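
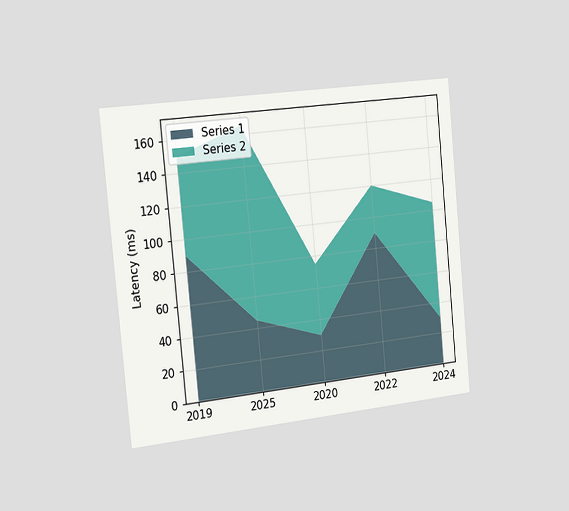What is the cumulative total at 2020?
The chart is tilted about 5° counter-clockwise and viewed slightly from the left. The stacked total at 2020 reaches 75ms.

75ms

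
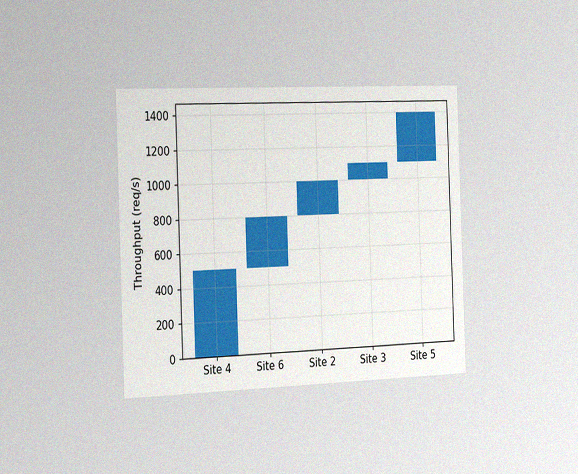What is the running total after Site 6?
The chart is tilted about 2° counter-clockwise and viewed slightly from the left, with some photo noise. After Site 6 the running total reaches 800req/s.

800req/s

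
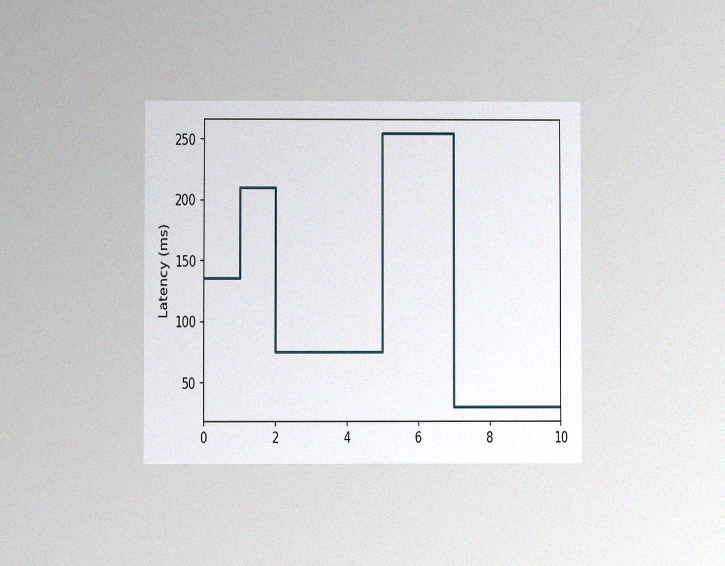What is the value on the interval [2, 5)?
The chart is viewed at a slight angle, with some photo noise. On [2, 5) the step sits at 75ms.

75ms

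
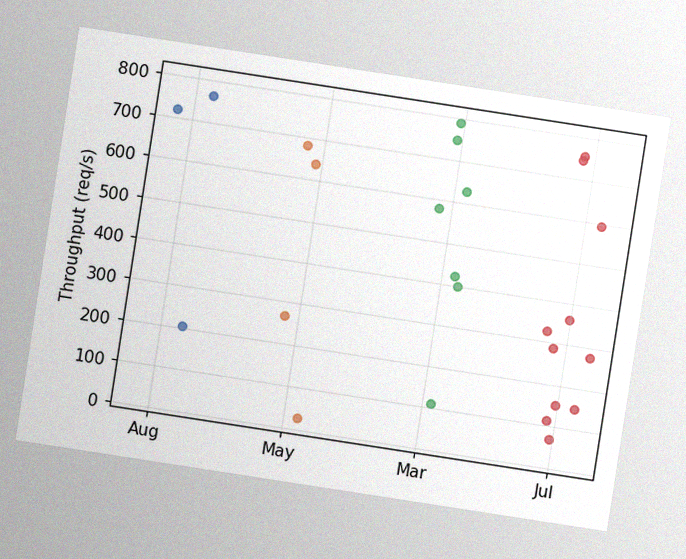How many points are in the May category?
The chart is tilted about 9° clockwise, with some photo noise. Counting the markers in the May column gives 4.

4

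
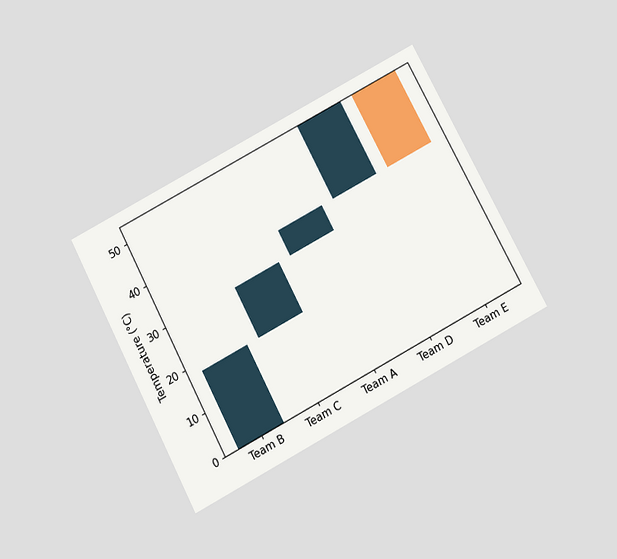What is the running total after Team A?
36°C

The chart is tilted about 28° counter-clockwise and viewed slightly from below. After Team A the running total reaches 36°C.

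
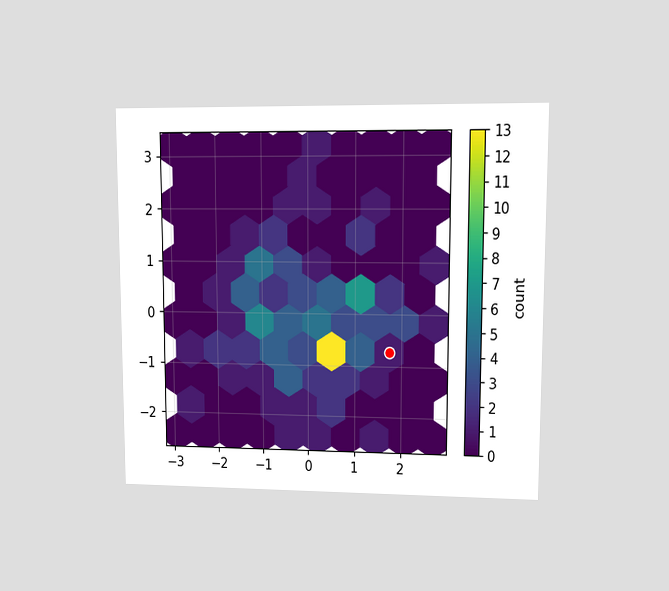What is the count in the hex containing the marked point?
The chart is viewed at a slight angle. The marked hex reads 1 on the colorbar.

1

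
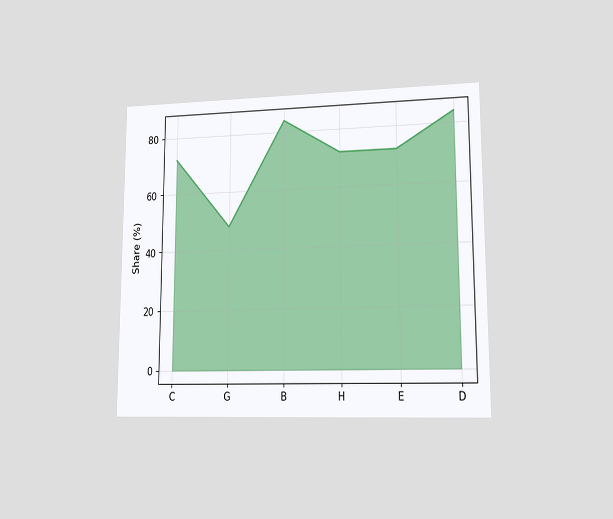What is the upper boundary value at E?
The chart is viewed at a slight angle. At E the upper boundary is at 72%.

72%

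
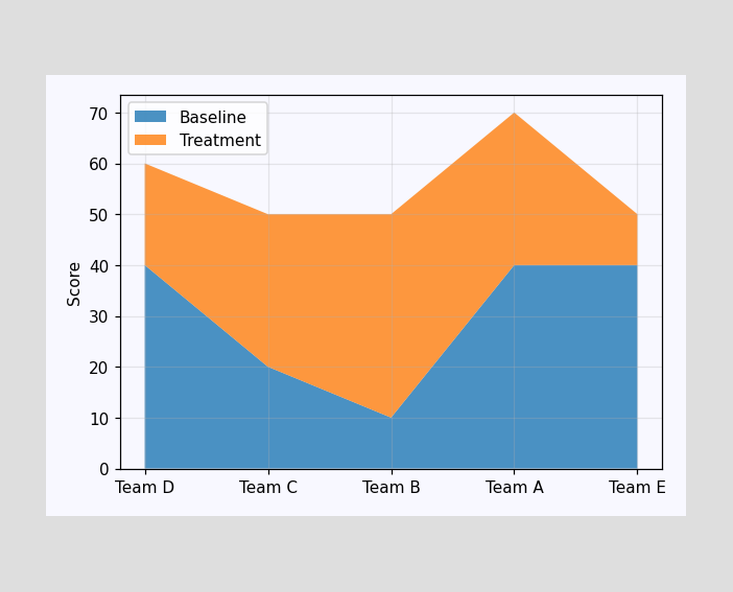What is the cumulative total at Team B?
50

The stacked total at Team B reaches 50.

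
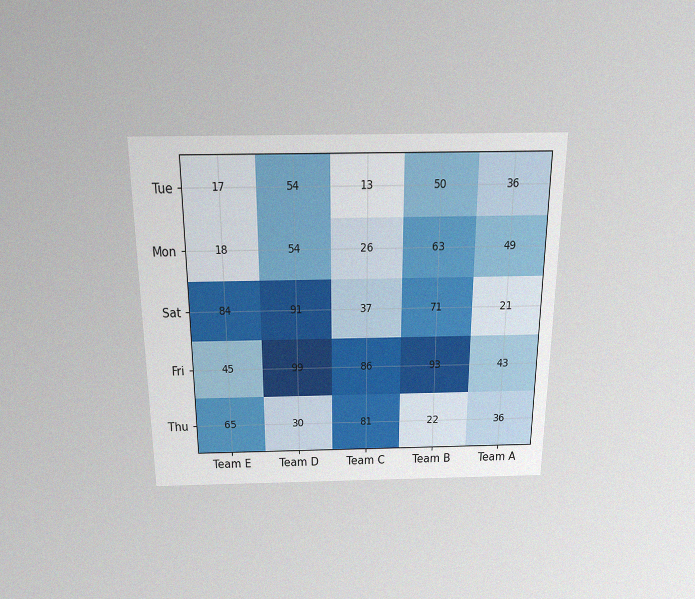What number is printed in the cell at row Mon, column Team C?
26

The chart is viewed slightly from above, with some photo noise. The (Mon, Team C) cell reads 26.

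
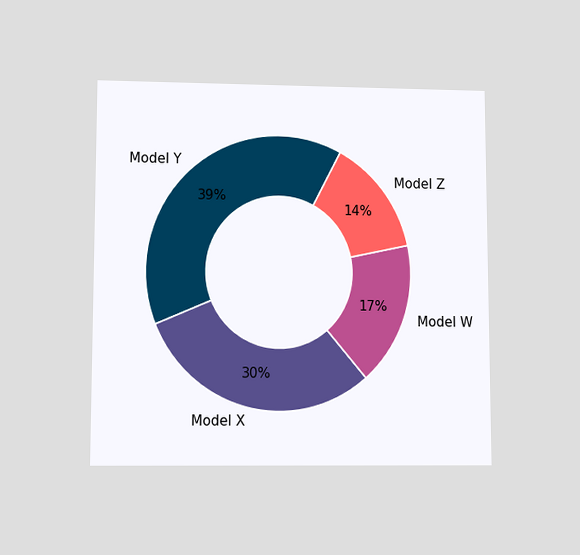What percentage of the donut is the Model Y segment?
The chart is viewed at a slight angle. The Model Y segment takes up 39% of the ring.

39%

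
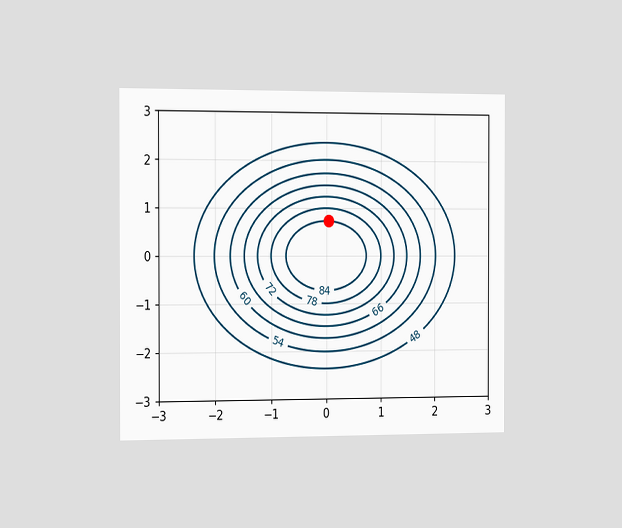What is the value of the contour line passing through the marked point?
The chart is viewed slightly from the left. The marked point sits on the contour labelled 84.

84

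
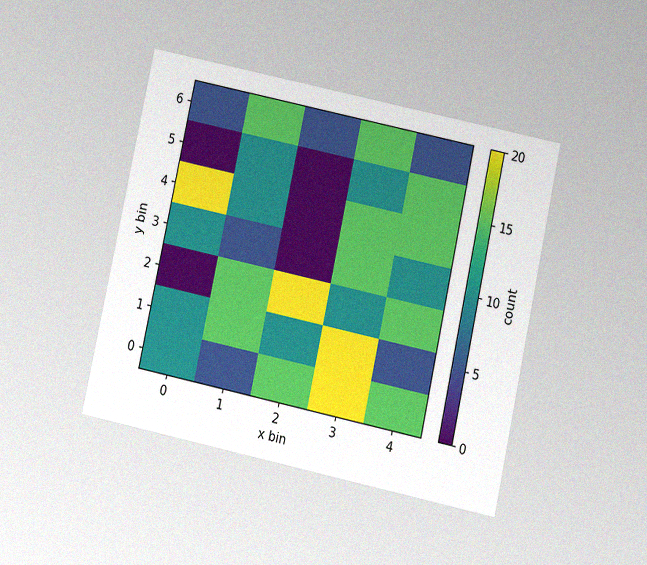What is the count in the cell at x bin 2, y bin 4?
0

The chart is tilted about 12° clockwise and viewed slightly from below, with some photo noise. Matching the cell (2, 4) against the colorbar gives 0.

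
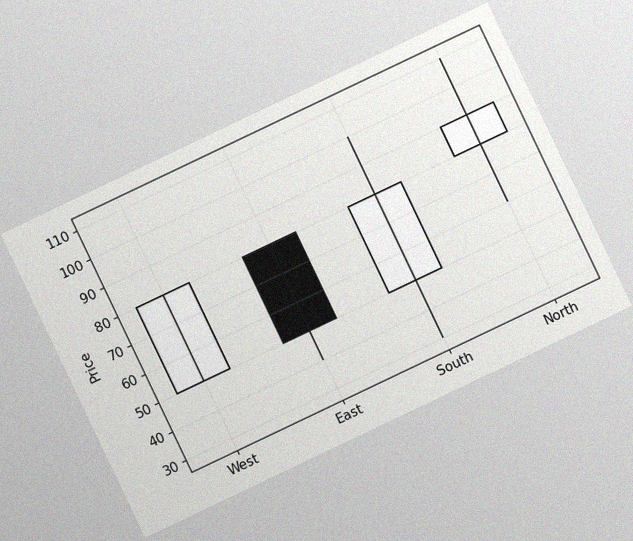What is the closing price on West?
The chart is tilted about 25° counter-clockwise, with some photo noise. The West candle closes at 80.

80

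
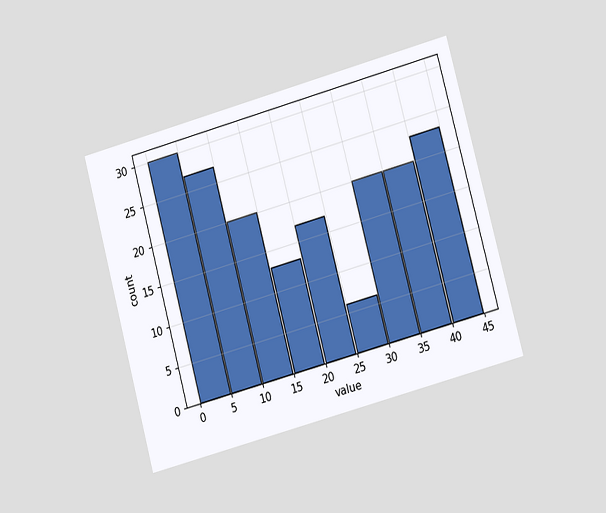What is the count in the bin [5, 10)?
The chart is tilted about 15° counter-clockwise and viewed at a slight angle. The [5, 10) bin has height 27.

27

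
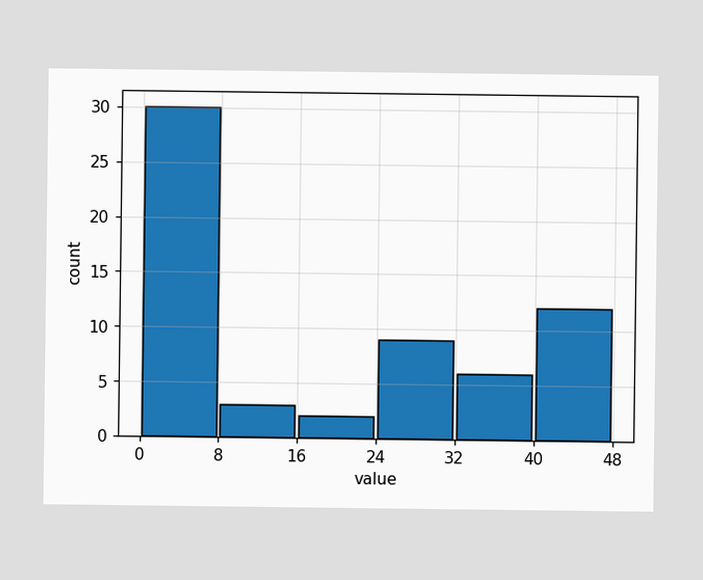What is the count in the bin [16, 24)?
The [16, 24) bin has height 2.

2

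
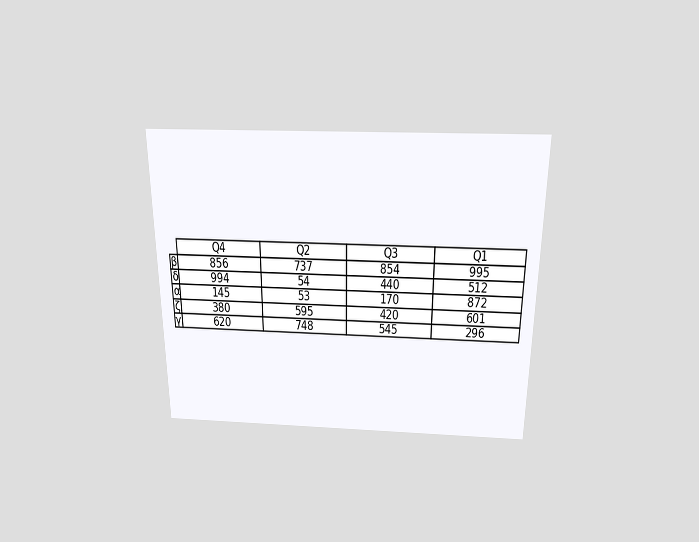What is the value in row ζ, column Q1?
601

The chart is viewed slightly from above. The (ζ, Q1) cell reads 601.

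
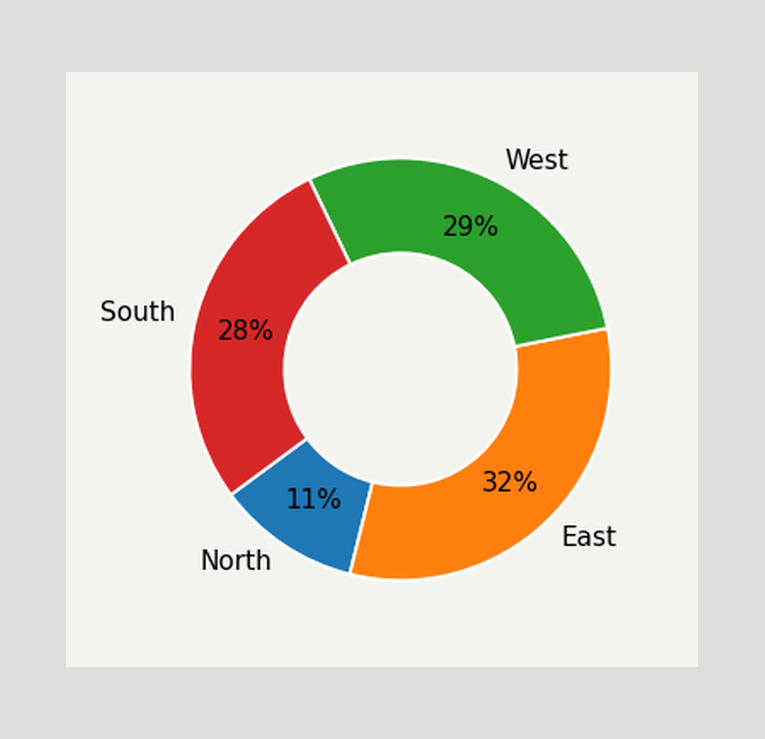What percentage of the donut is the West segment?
The West segment takes up 29% of the ring.

29%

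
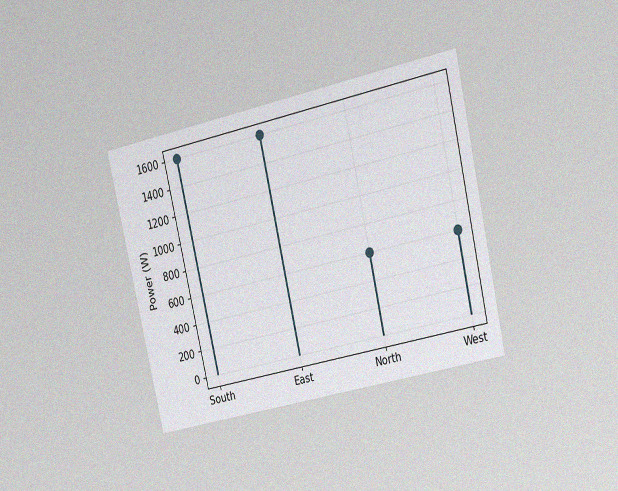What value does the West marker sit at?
600W

The chart is tilted about 13° counter-clockwise and viewed slightly from the right, with some photo noise. The West marker sits at 600W.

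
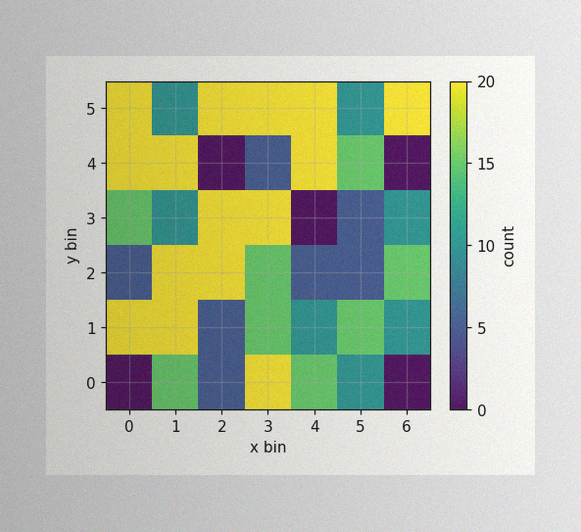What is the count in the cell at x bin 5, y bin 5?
10

The image has some photo noise and uneven lighting. Matching the cell (5, 5) against the colorbar gives 10.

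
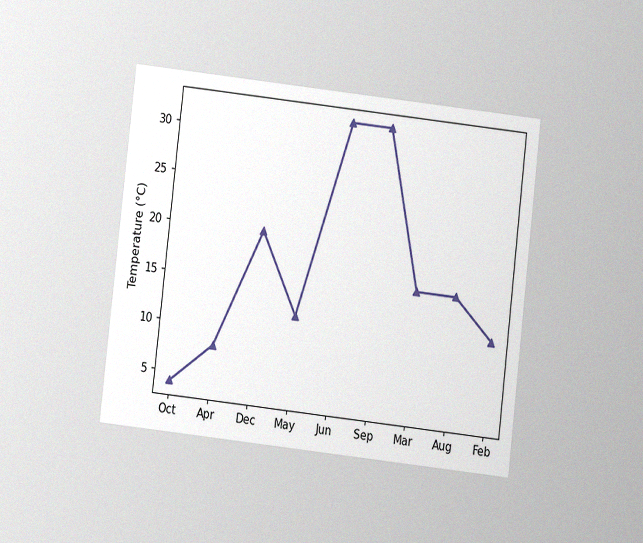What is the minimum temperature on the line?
4°C

The chart is tilted about 7° clockwise and viewed at a slight angle, with some photo noise. The lowest point is at Oct, and reading across to the y-axis gives 4°C.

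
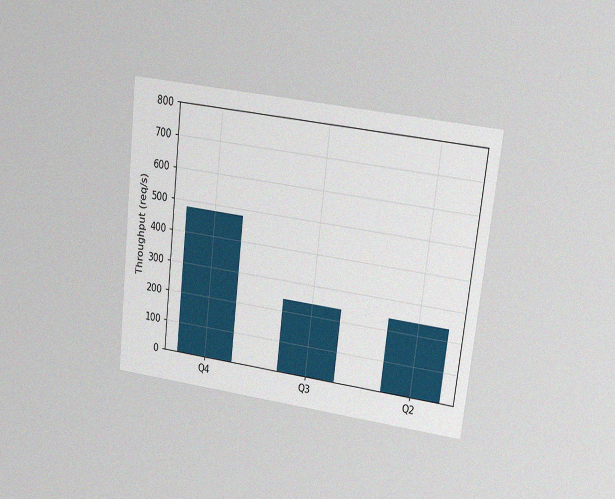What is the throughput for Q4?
480req/s

The chart is tilted about 7° clockwise and viewed at a slight angle, with some photo noise. Reading along the chart's y-axis, the Q4 bar reaches 480req/s.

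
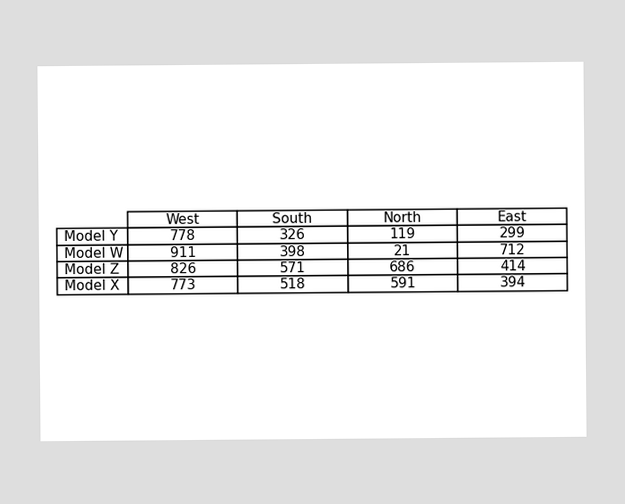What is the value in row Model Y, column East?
The (Model Y, East) cell reads 299.

299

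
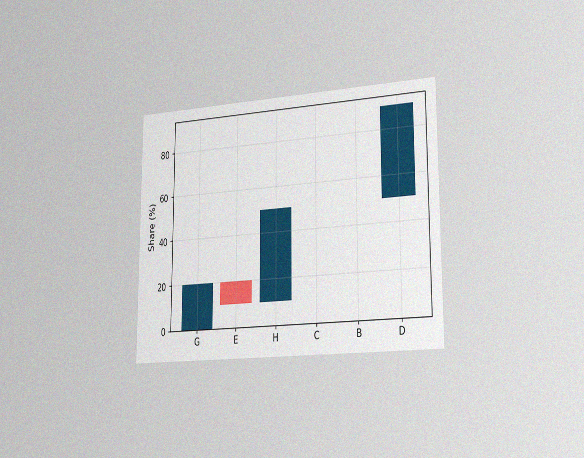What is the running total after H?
The chart is viewed slightly from the right, with some photo noise. After H the running total reaches 50%.

50%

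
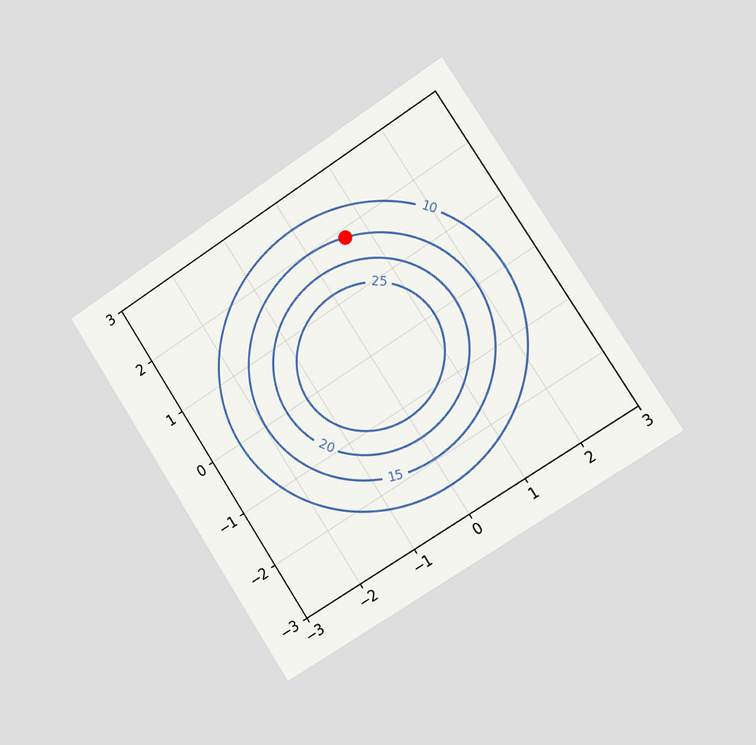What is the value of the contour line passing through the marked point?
The chart is tilted about 33° counter-clockwise and viewed slightly from the right. The marked point sits on the contour labelled 15.

15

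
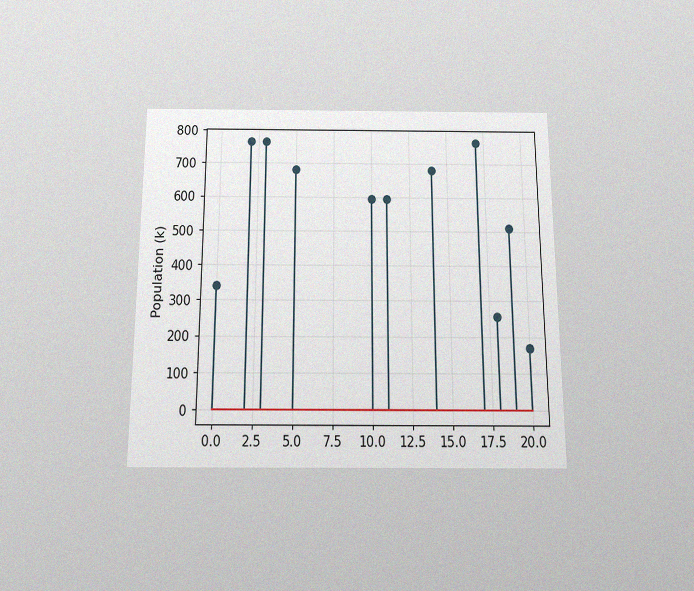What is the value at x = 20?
The chart is viewed slightly from below, with some photo noise. The stem at x=20 reaches 170k.

170k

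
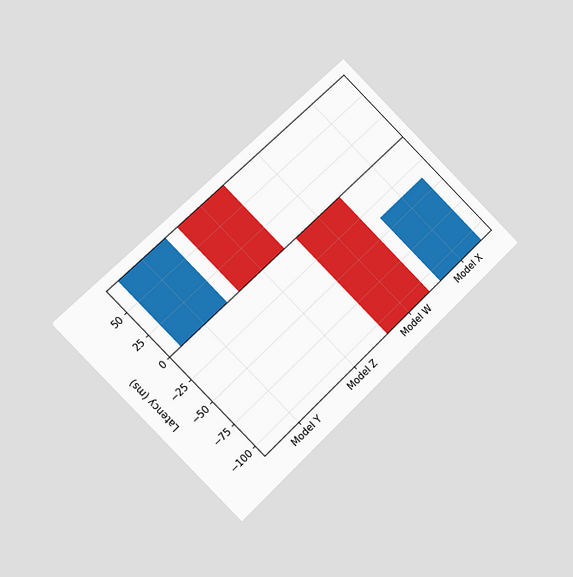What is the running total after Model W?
The chart is tilted about 45° counter-clockwise and viewed slightly from the left. After Model W the running total reaches -111ms.

-111ms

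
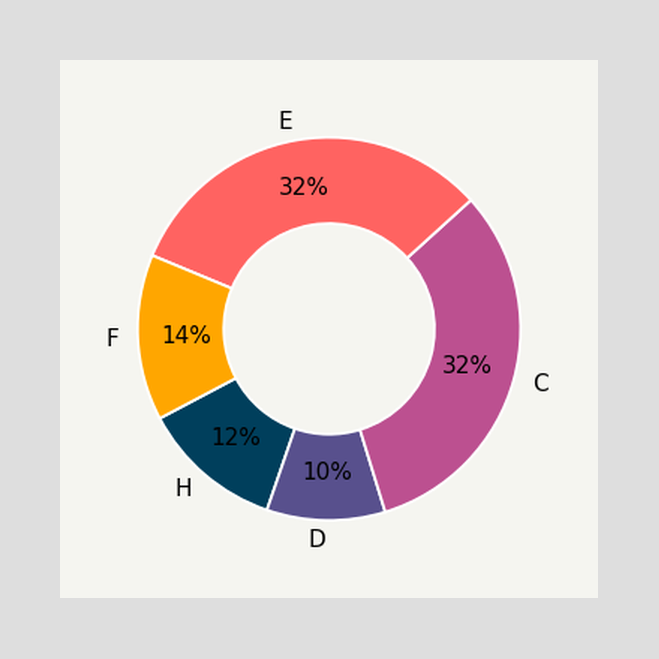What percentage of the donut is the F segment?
14%

The F segment takes up 14% of the ring.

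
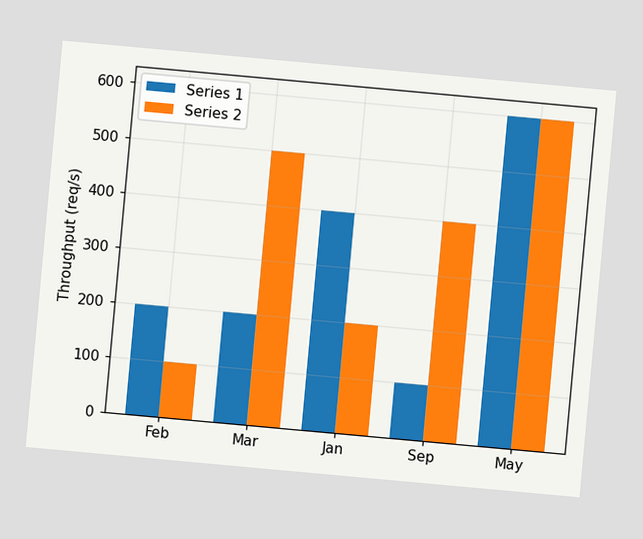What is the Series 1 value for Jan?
400req/s

The chart is tilted about 5° clockwise. The Series 1 bar at Jan reaches 400req/s on the y-axis.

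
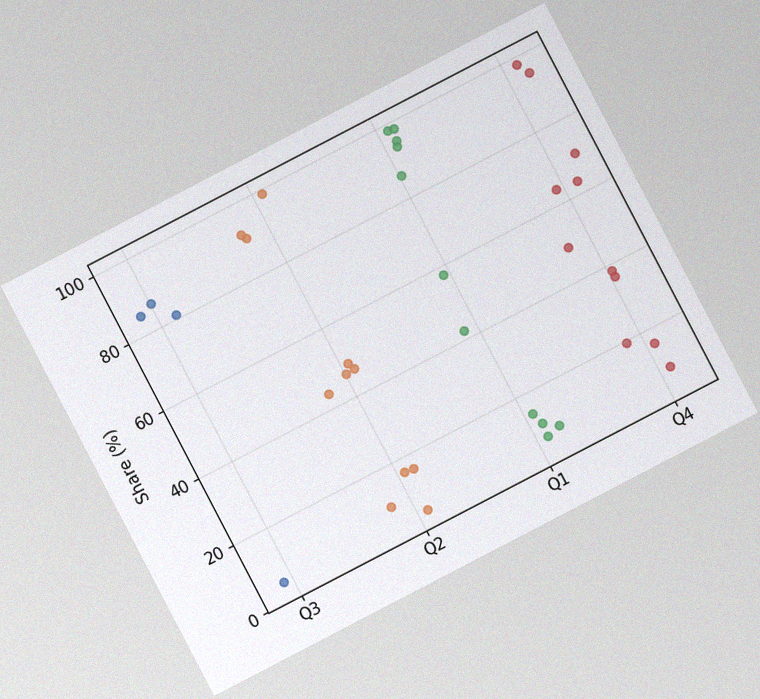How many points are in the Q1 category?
The chart is tilted about 28° counter-clockwise, with some photo noise. Counting the markers in the Q1 column gives 11.

11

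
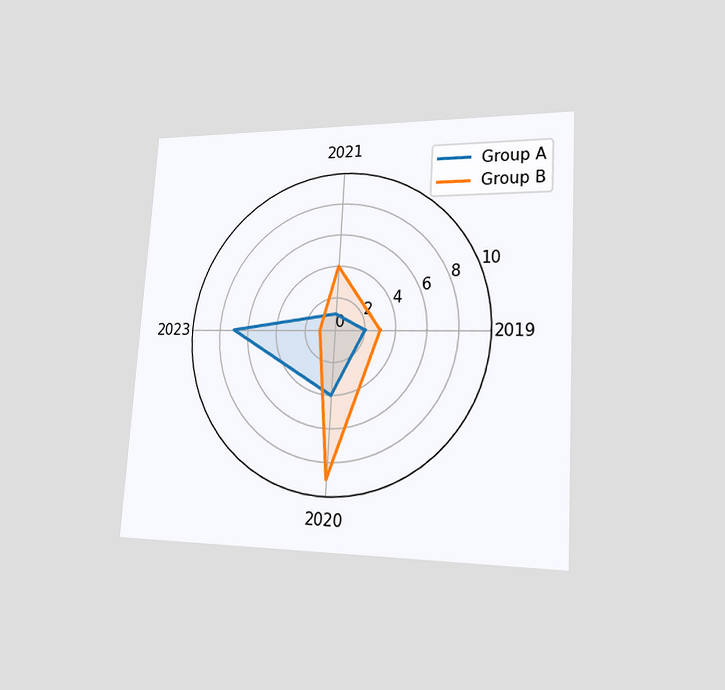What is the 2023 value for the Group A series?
7

The chart is tilted about 4° clockwise and viewed slightly from the right. On the 2023 axis, Group A reaches 7.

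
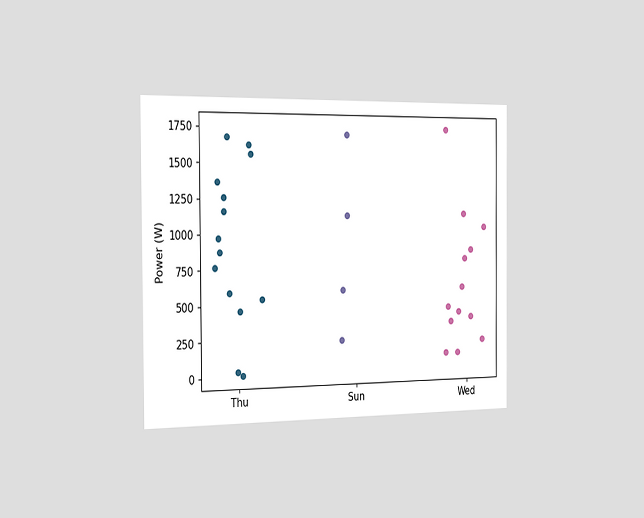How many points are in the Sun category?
The chart is viewed slightly from the left. Counting the markers in the Sun column gives 4.

4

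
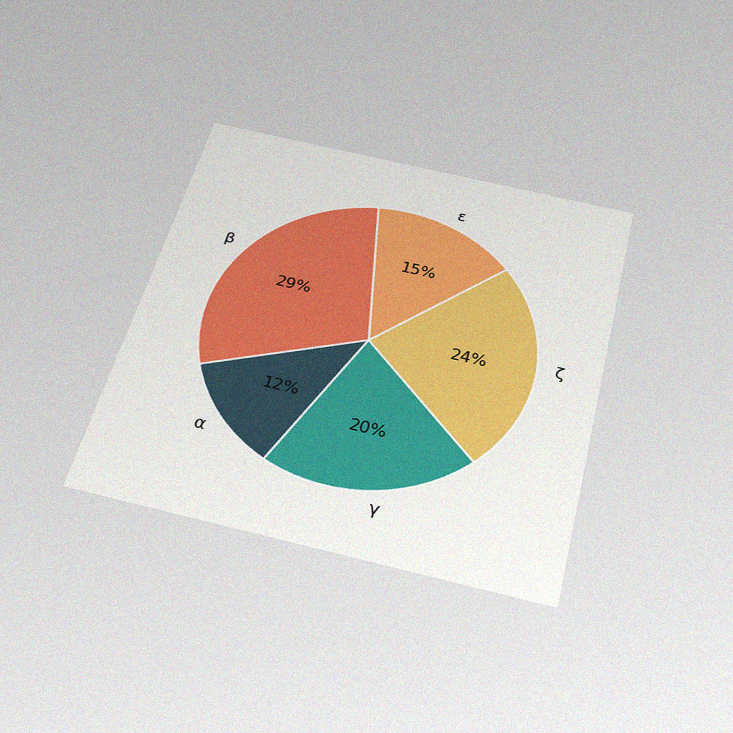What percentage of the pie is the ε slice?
15%

The chart is tilted about 14° clockwise and viewed slightly from below, with some photo noise. The ε slice takes up 15% of the pie.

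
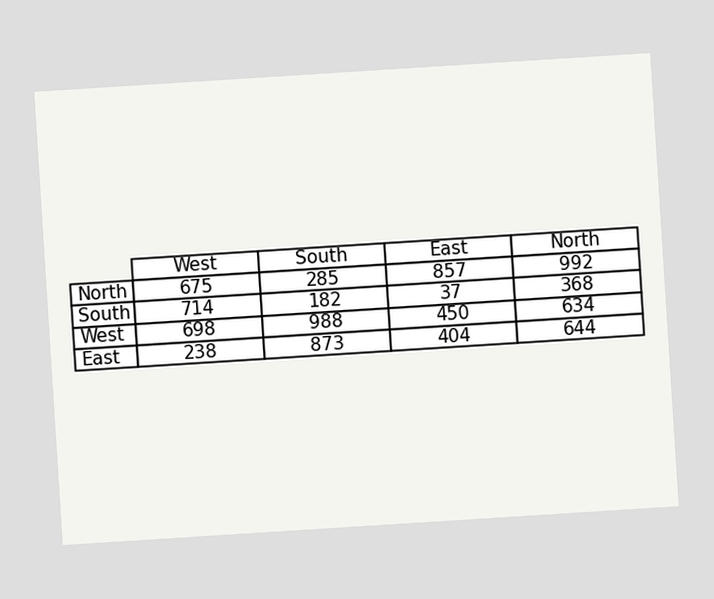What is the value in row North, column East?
857

The chart is tilted about 4° counter-clockwise. The (North, East) cell reads 857.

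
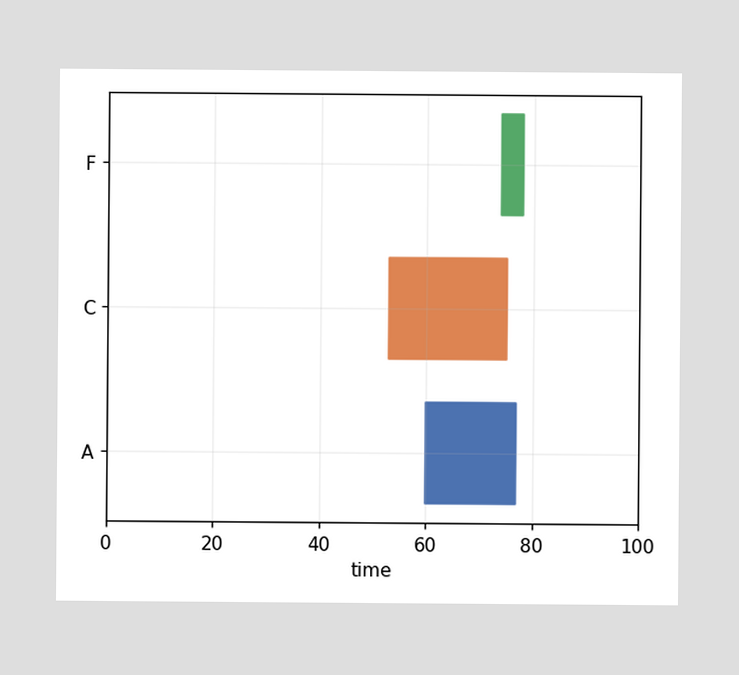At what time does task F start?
The F bar begins at t=74.

74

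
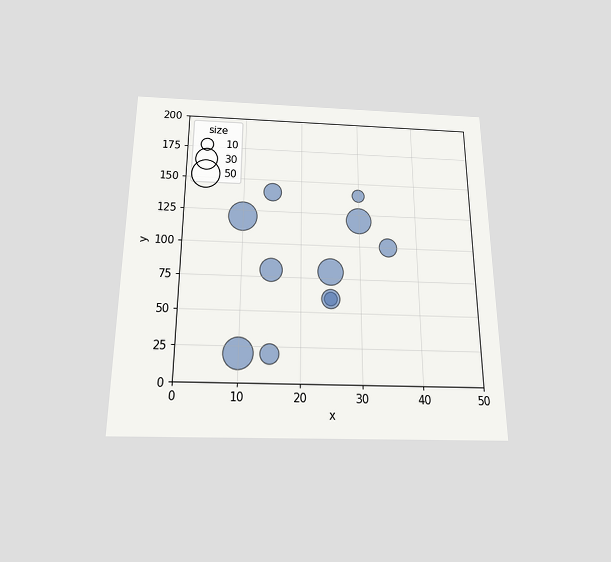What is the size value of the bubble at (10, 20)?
The chart is viewed slightly from below. Matching the bubble at (10, 20) against the size legend gives 50.

50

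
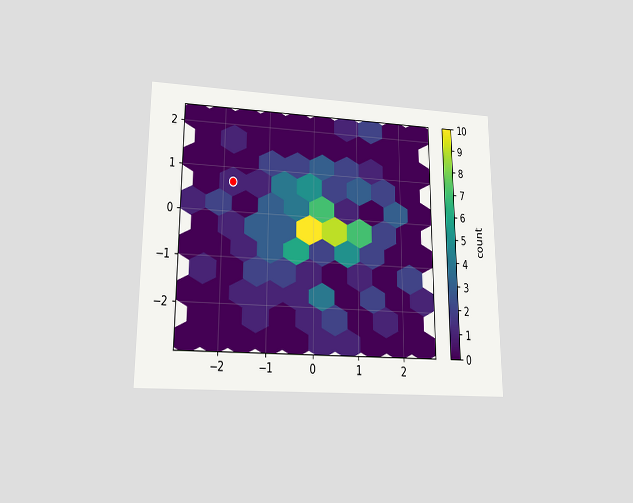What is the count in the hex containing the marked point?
The chart is viewed at a slight angle. The marked hex reads 1 on the colorbar.

1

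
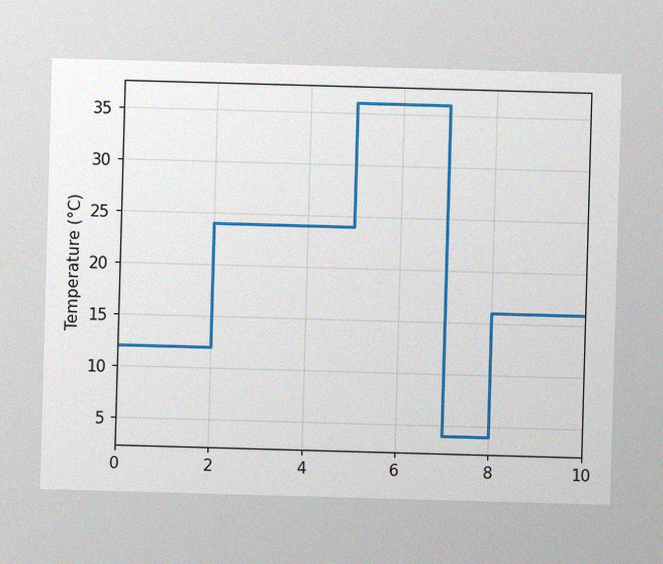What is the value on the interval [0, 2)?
The image has some photo noise and uneven lighting. On [0, 2) the step sits at 12°C.

12°C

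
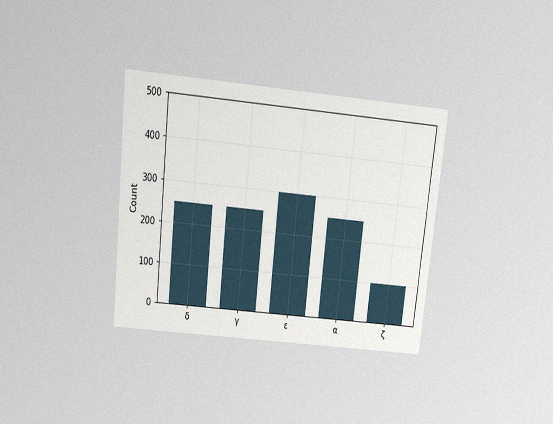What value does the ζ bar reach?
100

The chart is tilted about 6° clockwise and viewed slightly from above, with some photo noise. Reading along the chart's y-axis, the ζ bar reaches 100.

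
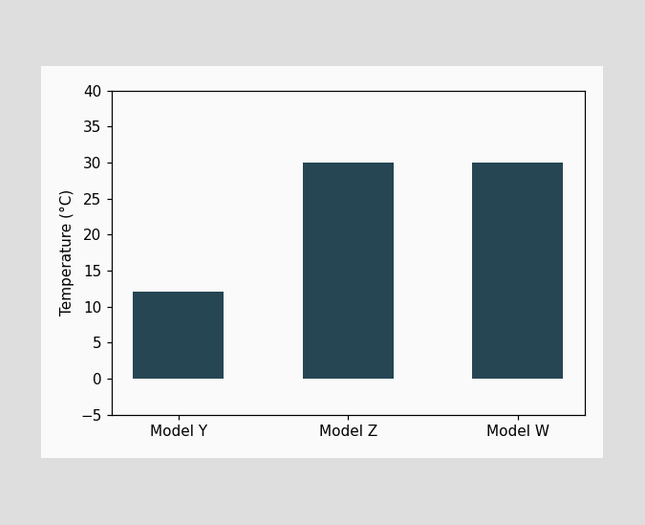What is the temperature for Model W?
30°C

Reading along the chart's y-axis, the Model W bar reaches 30°C.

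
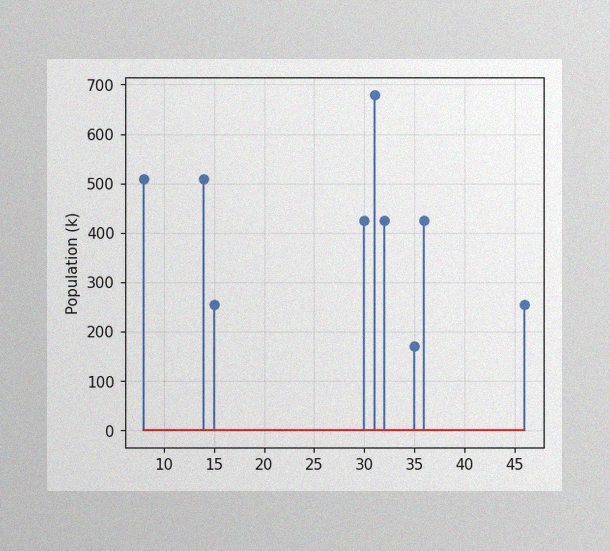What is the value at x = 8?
The image has some photo noise and uneven lighting. The stem at x=8 reaches 510k.

510k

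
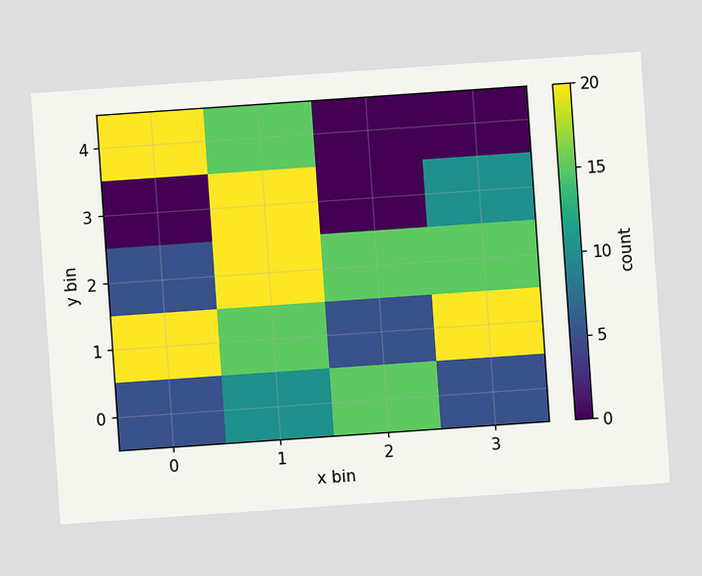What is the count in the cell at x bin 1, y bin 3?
The chart is tilted about 4° counter-clockwise. Matching the cell (1, 3) against the colorbar gives 20.

20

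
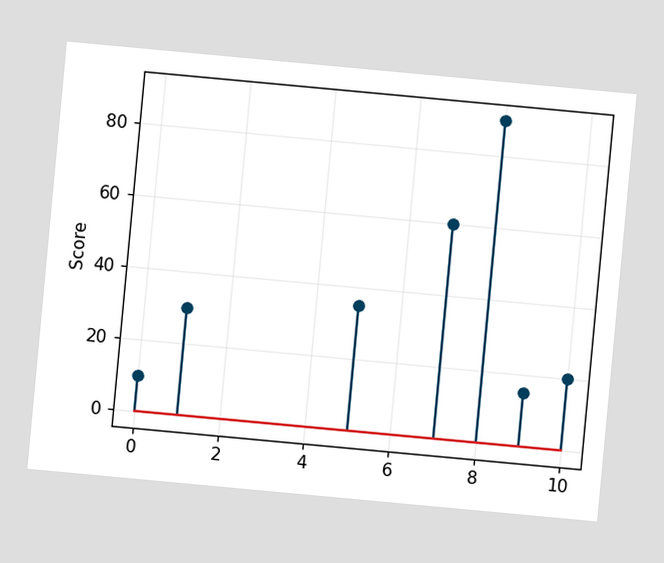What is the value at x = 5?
The chart is tilted about 5° clockwise. The stem at x=5 reaches 35.

35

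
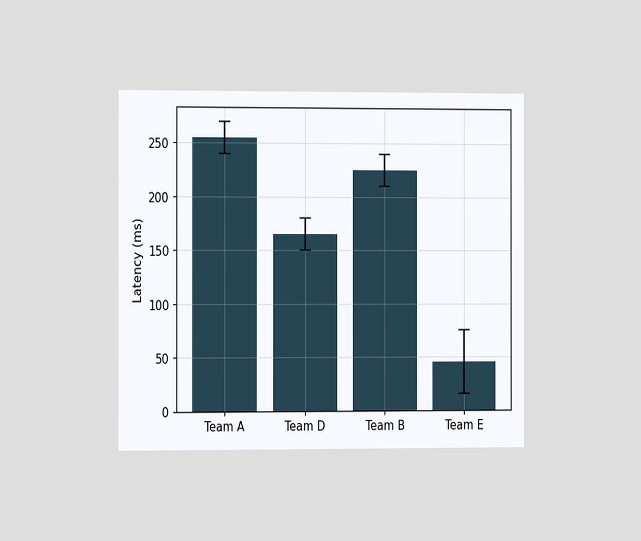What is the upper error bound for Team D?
The chart is viewed at a slight angle. The Team D bar's upper whisker reaches 180ms.

180ms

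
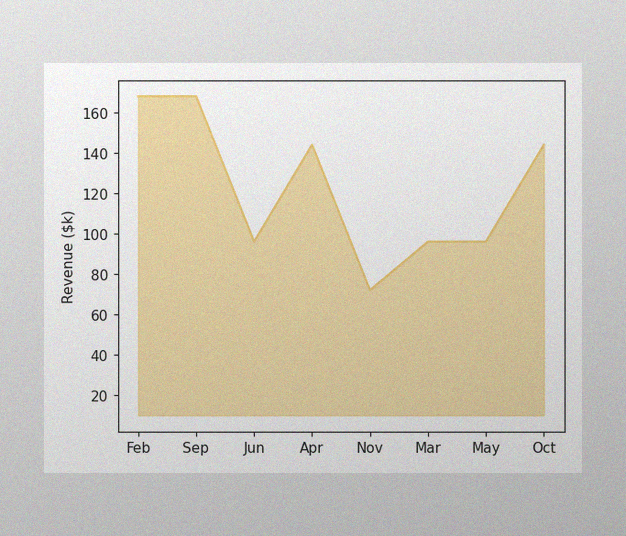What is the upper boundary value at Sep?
The image has some photo noise and uneven lighting. At Sep the upper boundary is at $168k.

$168k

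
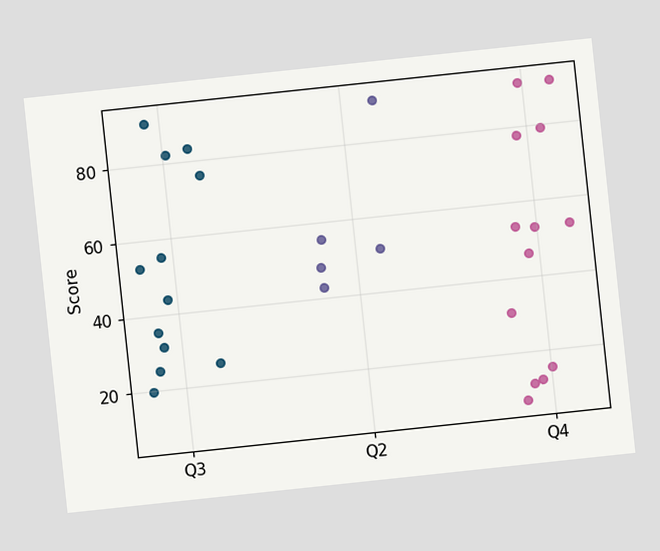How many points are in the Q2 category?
The chart is tilted about 6° counter-clockwise. Counting the markers in the Q2 column gives 5.

5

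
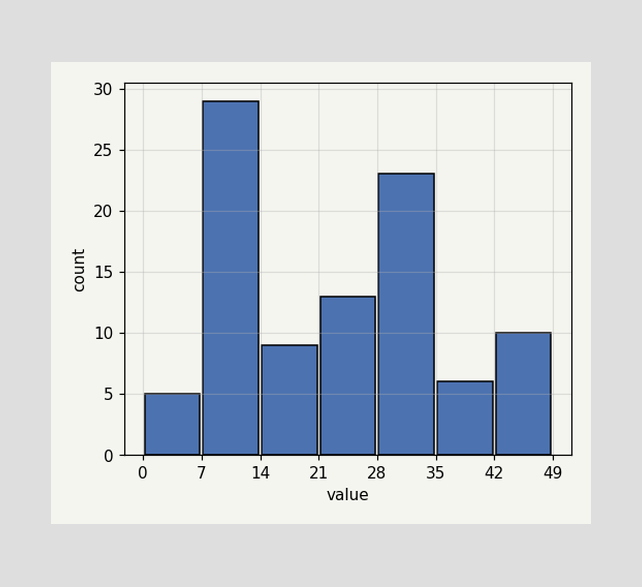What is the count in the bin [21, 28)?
The [21, 28) bin has height 13.

13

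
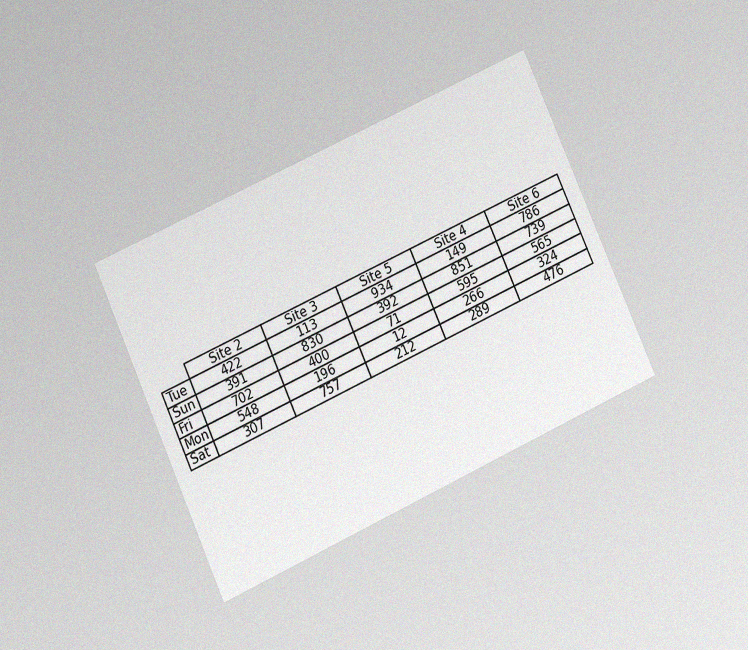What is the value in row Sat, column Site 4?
289

The chart is tilted about 24° counter-clockwise and viewed at a slight angle, with some photo noise. The (Sat, Site 4) cell reads 289.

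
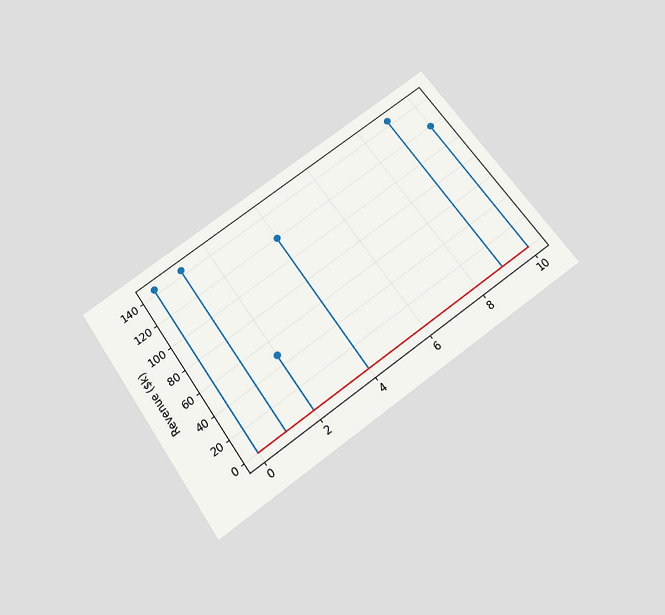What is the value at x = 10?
$120k

The chart is tilted about 35° counter-clockwise and viewed slightly from below. The stem at x=10 reaches $120k.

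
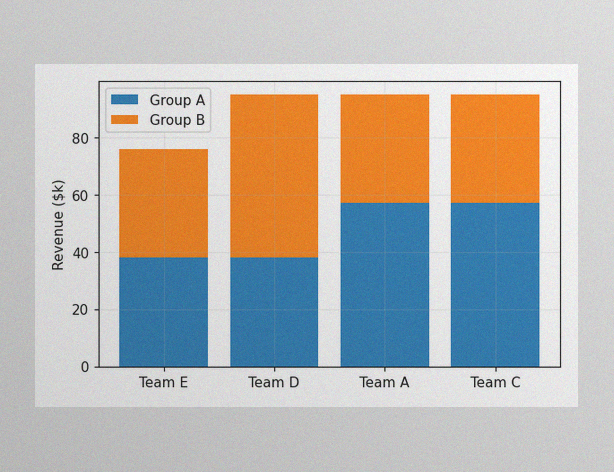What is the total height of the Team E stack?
$76k

The image has some photo noise and uneven lighting. The Team E stack's top reaches $76k on the y-axis.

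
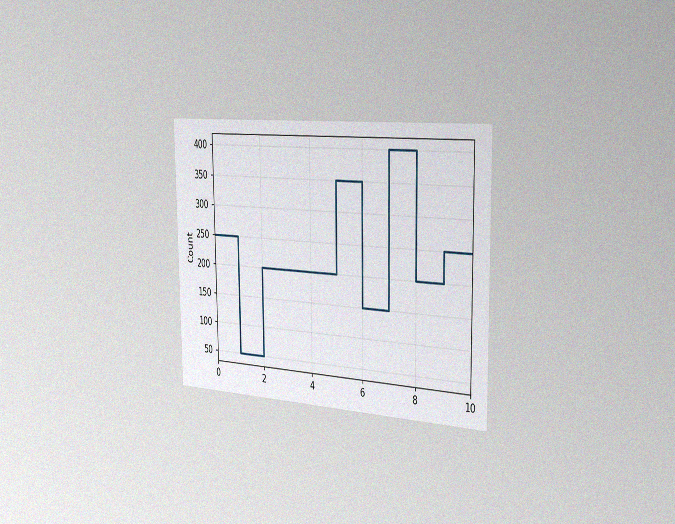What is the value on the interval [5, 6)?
350

The chart is viewed slightly from the right, with some photo noise. On [5, 6) the step sits at 350.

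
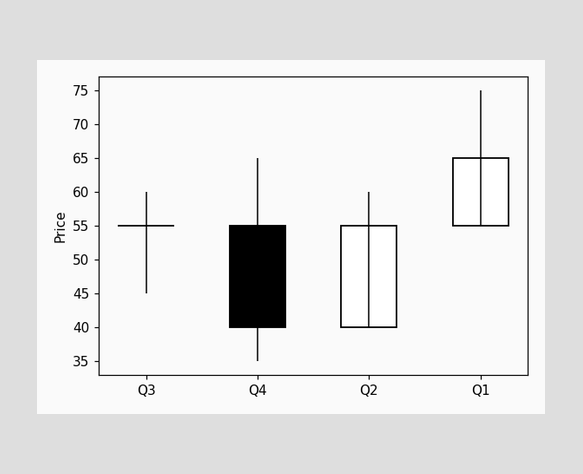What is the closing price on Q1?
The Q1 candle closes at 65.

65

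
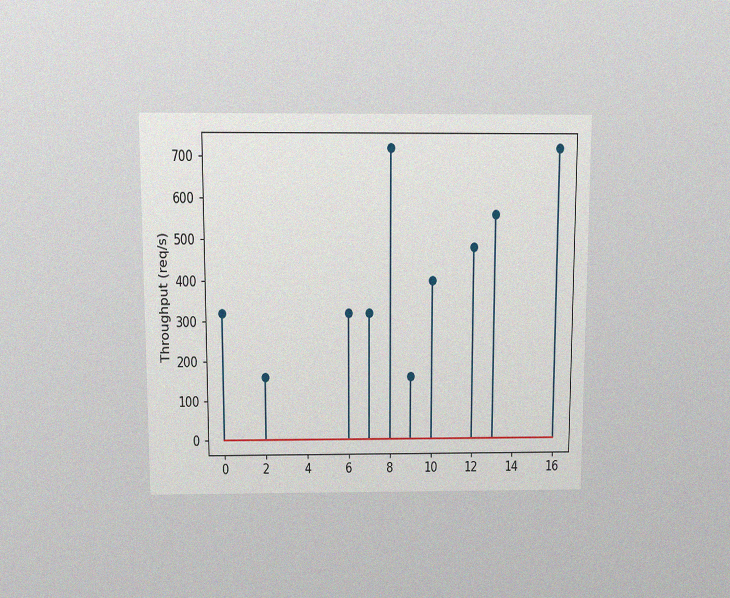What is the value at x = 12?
The chart is viewed slightly from above, with some photo noise. The stem at x=12 reaches 480req/s.

480req/s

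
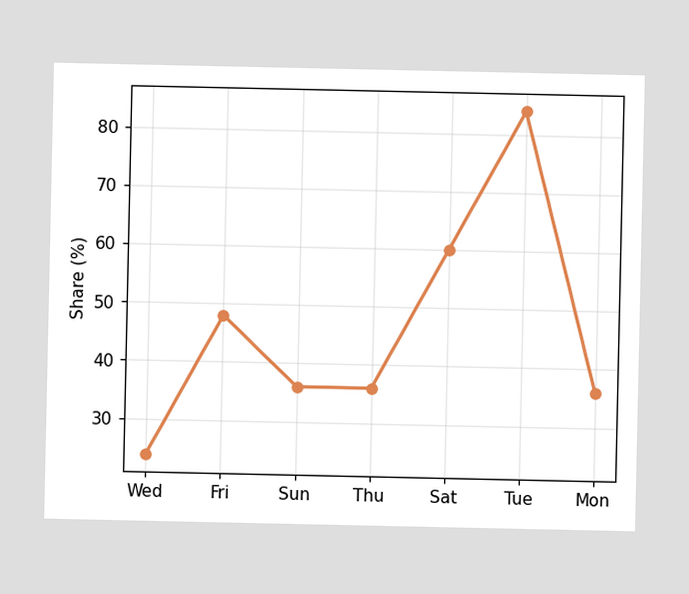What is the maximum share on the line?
The highest point is at Tue, and reading across to the y-axis gives 84%.

84%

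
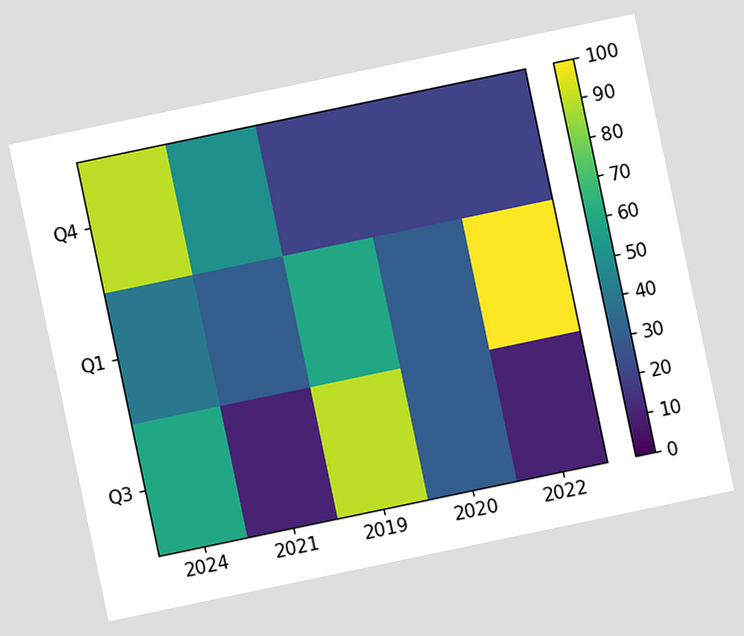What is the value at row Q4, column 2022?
20

The chart is tilted about 12° counter-clockwise. Matching cell (Q4, 2022) against the colorbar gives 20.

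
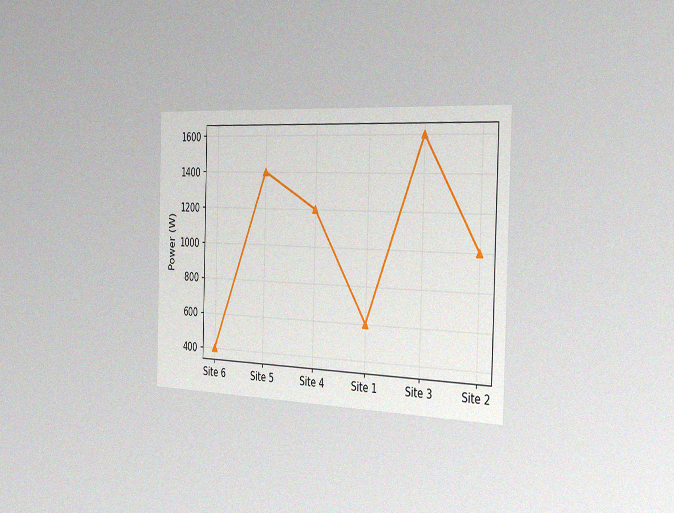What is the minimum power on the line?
400W

The chart is viewed slightly from the right, with some photo noise. The lowest point is at Site 6, and reading across to the y-axis gives 400W.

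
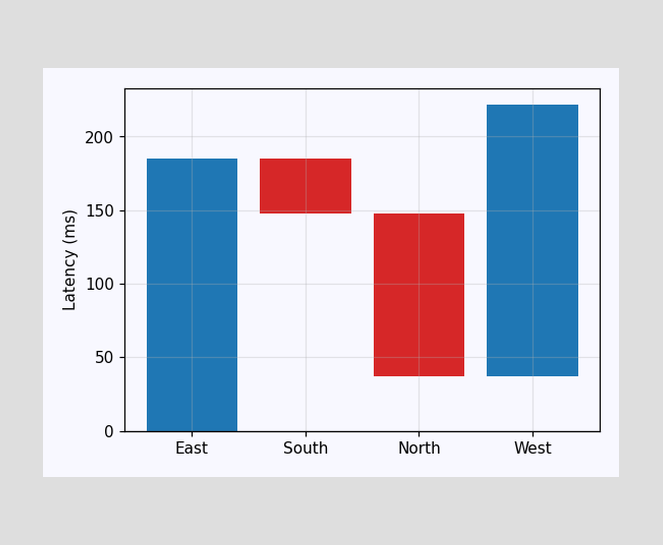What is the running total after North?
After North the running total reaches 37ms.

37ms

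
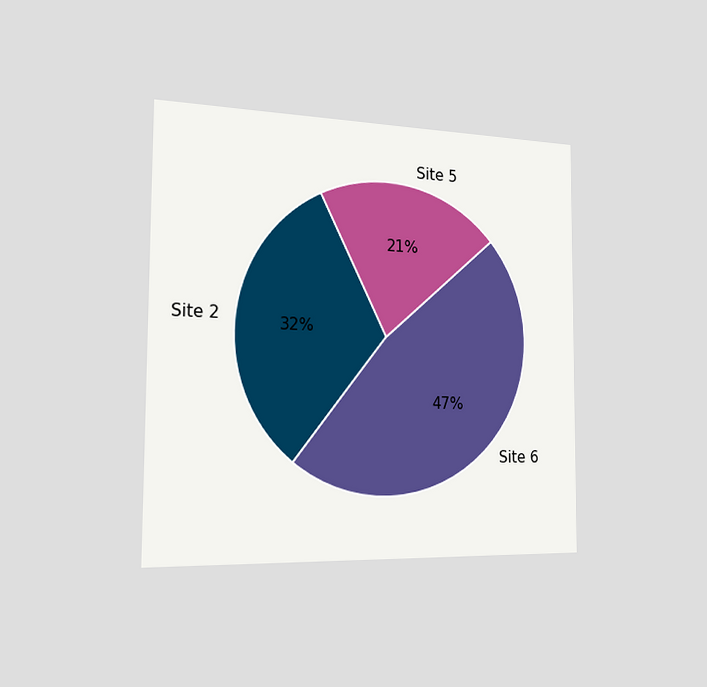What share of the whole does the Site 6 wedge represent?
The chart is viewed slightly from the left. The Site 6 slice takes up 47% of the pie.

47%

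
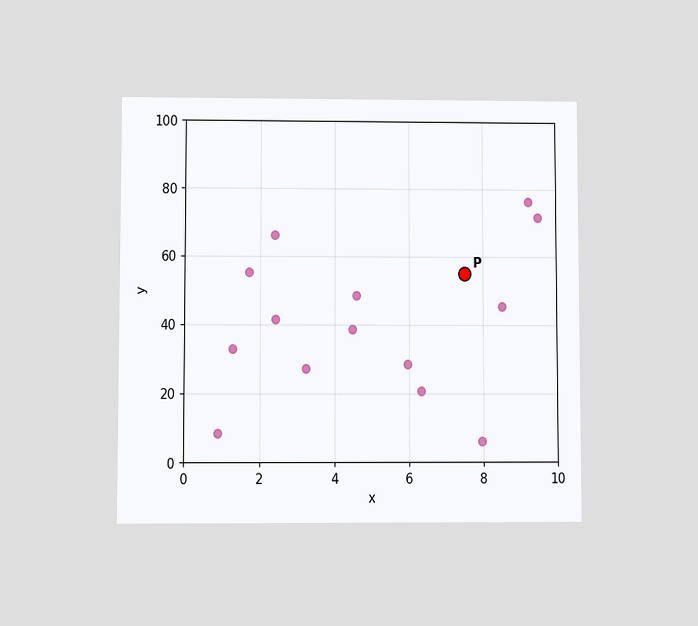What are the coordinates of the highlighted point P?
The chart is viewed at a slight angle. Following the gridlines from P to each axis, P sits at (7.5, 55).

(7.5, 55)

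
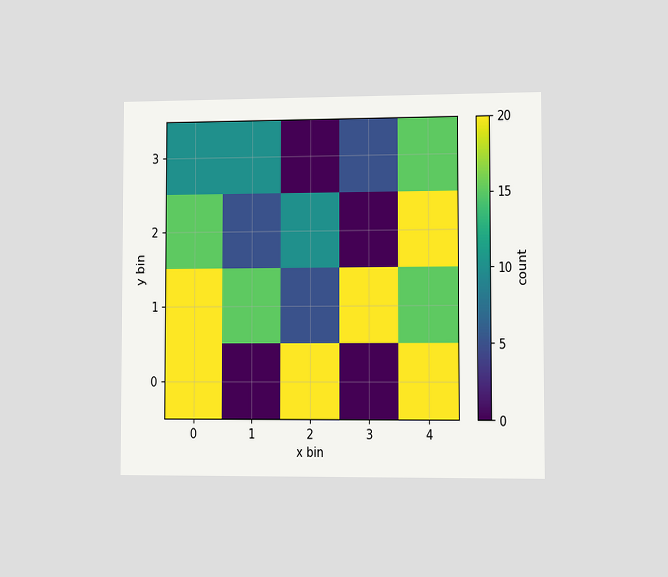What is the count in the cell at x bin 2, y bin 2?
10

The chart is viewed slightly from the right. Matching the cell (2, 2) against the colorbar gives 10.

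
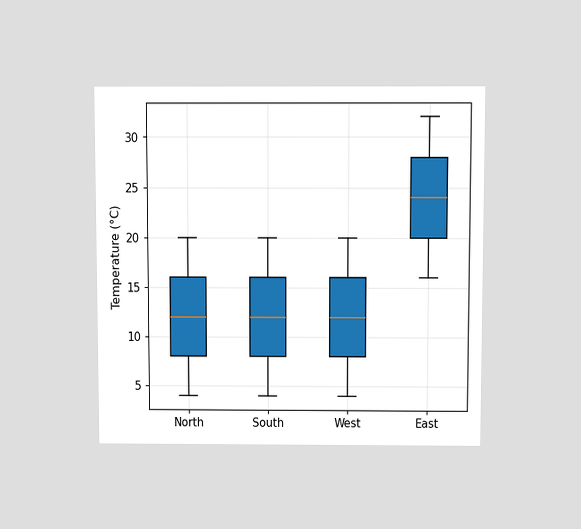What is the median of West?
The chart is viewed slightly from above. The median line in the West box sits at 12°C.

12°C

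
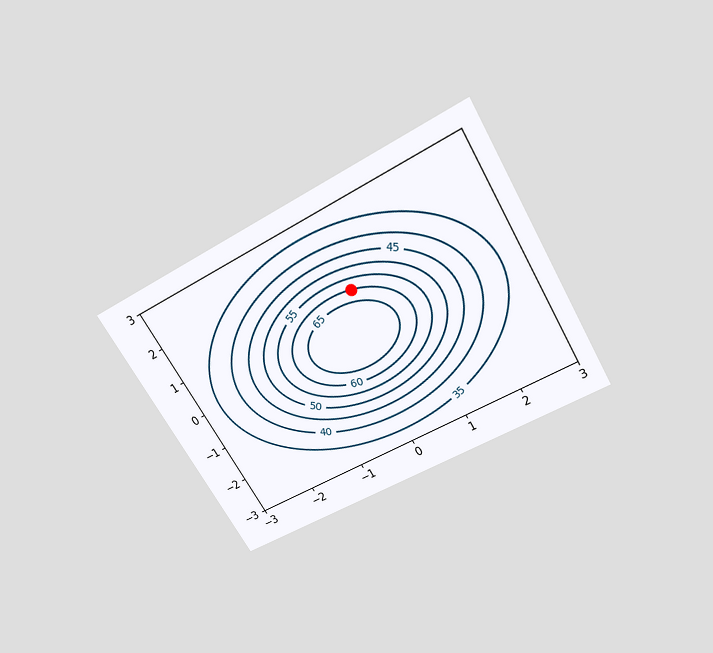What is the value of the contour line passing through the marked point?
60

The chart is tilted about 31° counter-clockwise and viewed slightly from above. The marked point sits on the contour labelled 60.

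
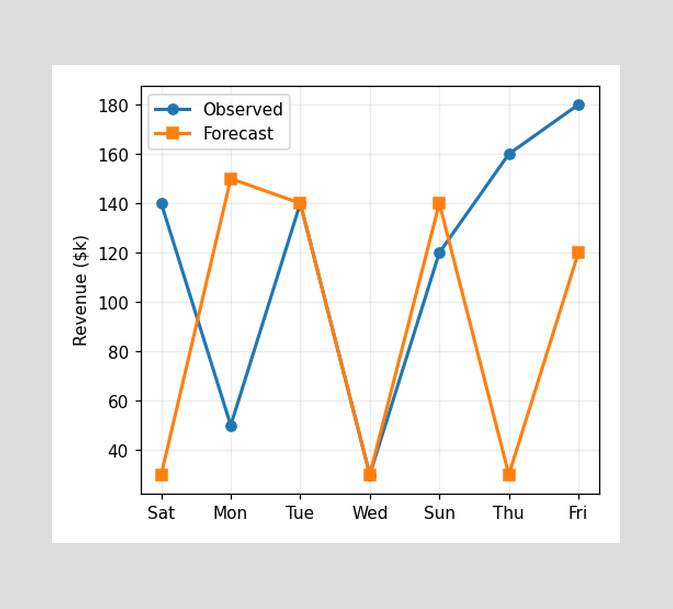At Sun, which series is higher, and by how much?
At Sun, Forecast sits above the other line by $20k.

Forecast, by $20k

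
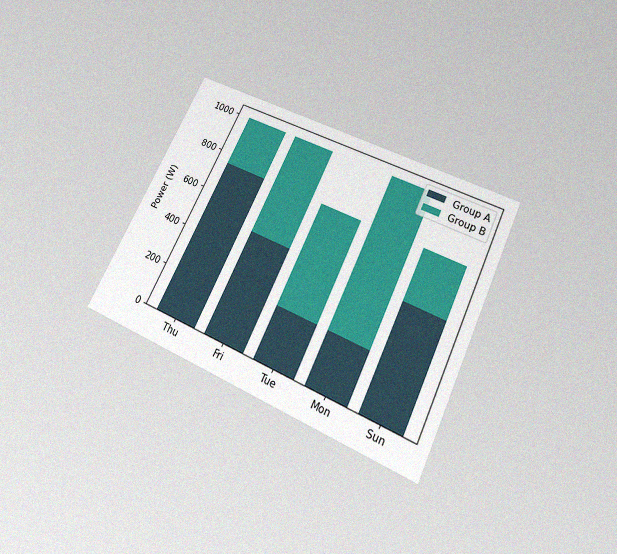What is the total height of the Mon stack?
1000W

The chart is tilted about 26° clockwise and viewed slightly from below, with some photo noise. The Mon stack's top reaches 1000W on the y-axis.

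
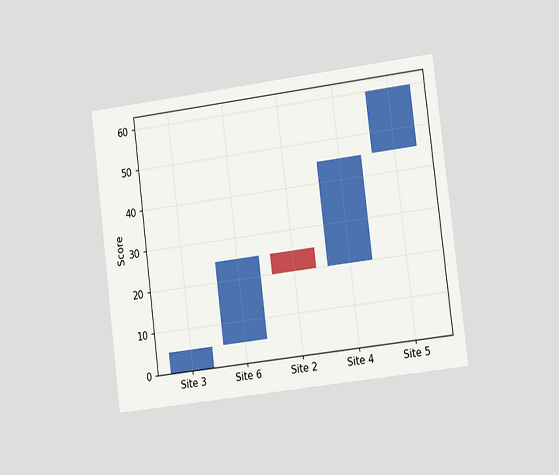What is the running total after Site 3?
5

The chart is tilted about 7° counter-clockwise and viewed slightly from the right. After Site 3 the running total reaches 5.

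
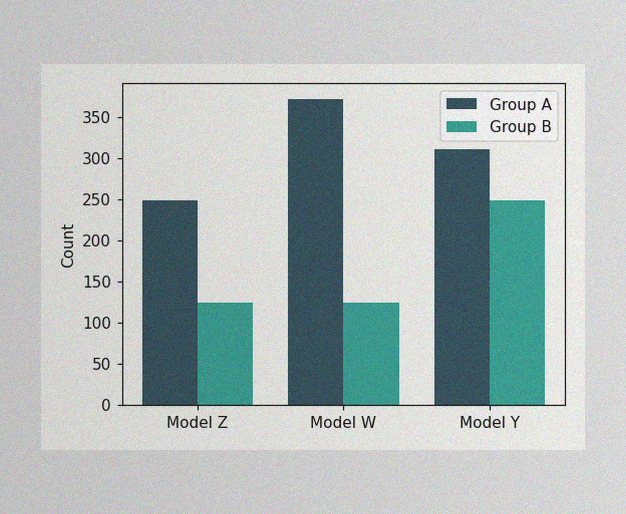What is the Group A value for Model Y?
The image has some photo noise and uneven lighting. The Group A bar at Model Y reaches 310 on the y-axis.

310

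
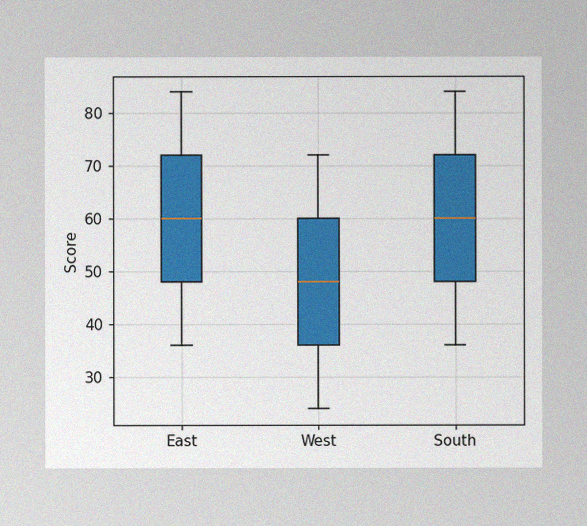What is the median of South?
60

The image has some photo noise and uneven lighting. The median line in the South box sits at 60.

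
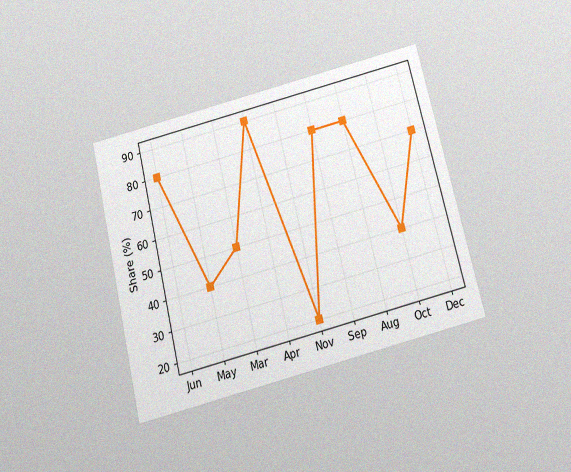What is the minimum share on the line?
20%

The chart is tilted about 14° counter-clockwise and viewed slightly from below, with some photo noise. The lowest point is at Nov, and reading across to the y-axis gives 20%.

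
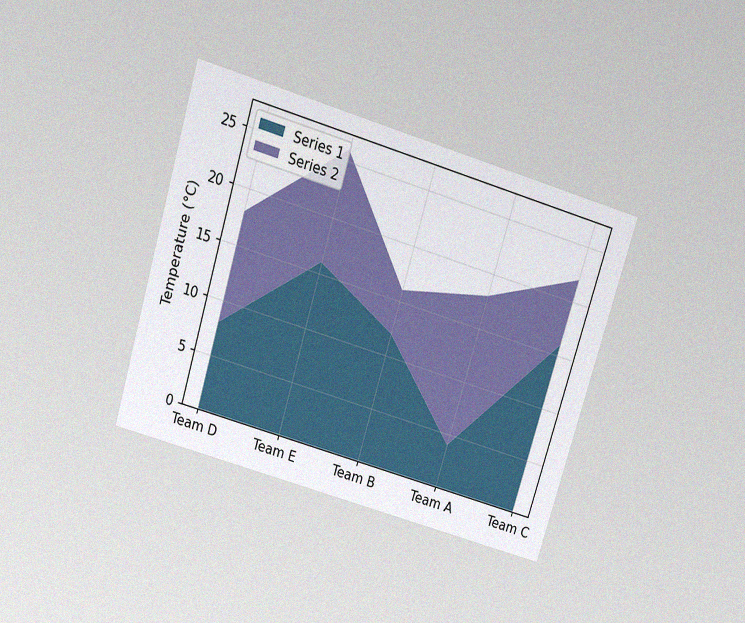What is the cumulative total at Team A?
The chart is tilted about 17° clockwise and viewed slightly from above, with some photo noise. The stacked total at Team A reaches 18°C.

18°C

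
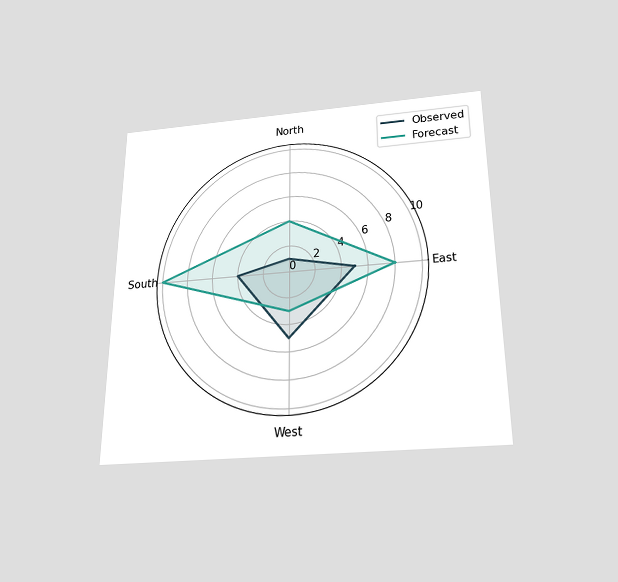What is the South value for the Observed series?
The chart is viewed slightly from below. On the South axis, Observed reaches 4.

4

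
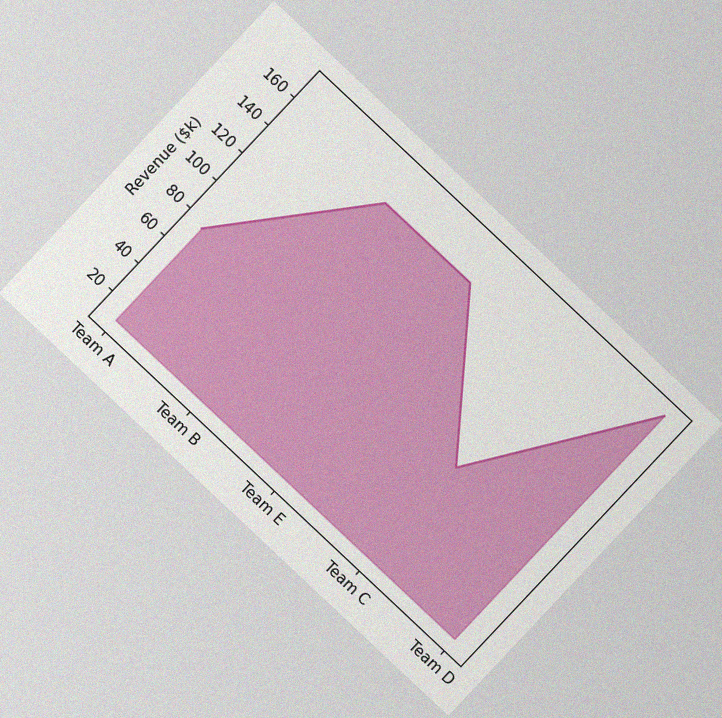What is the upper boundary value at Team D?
The chart is tilted about 43° clockwise, with some photo noise. At Team D the upper boundary is at $171k.

$171k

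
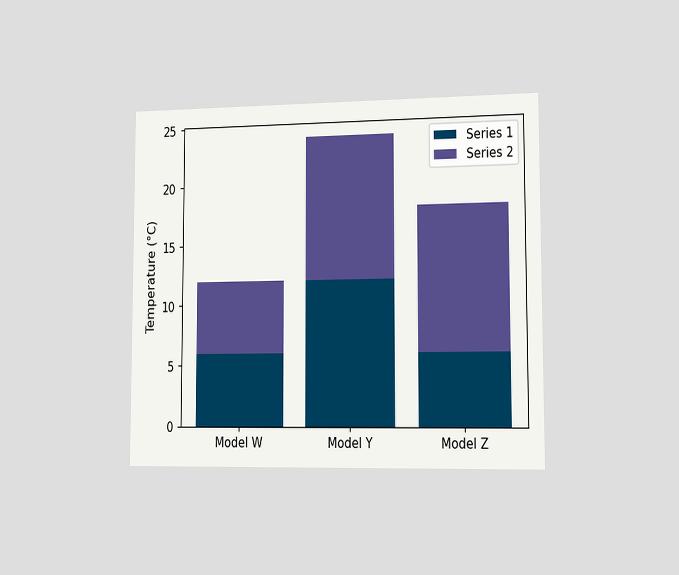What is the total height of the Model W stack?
12°C

The chart is viewed slightly from the right. The Model W stack's top reaches 12°C on the y-axis.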